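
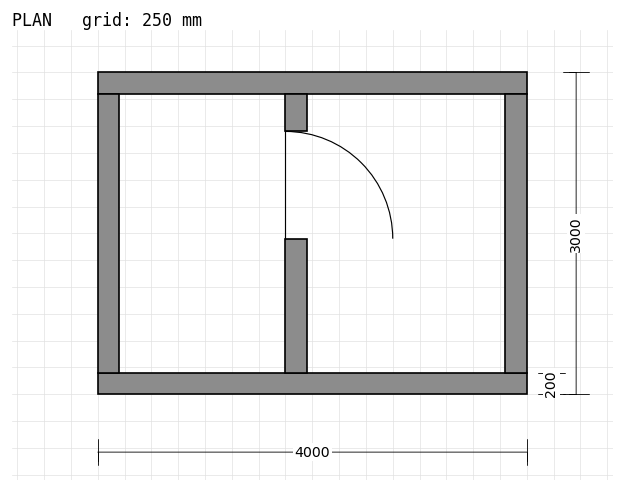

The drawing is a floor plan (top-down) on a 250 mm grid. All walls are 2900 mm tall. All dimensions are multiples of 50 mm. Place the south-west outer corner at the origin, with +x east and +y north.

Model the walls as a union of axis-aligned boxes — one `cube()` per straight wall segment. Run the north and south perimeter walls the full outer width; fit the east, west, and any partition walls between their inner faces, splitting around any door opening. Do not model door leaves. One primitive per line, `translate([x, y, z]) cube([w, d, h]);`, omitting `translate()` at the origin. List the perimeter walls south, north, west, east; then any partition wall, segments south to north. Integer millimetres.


cube([4000, 200, 2900]);
translate([0, 2800, 0]) cube([4000, 200, 2900]);
translate([0, 200, 0]) cube([200, 2600, 2900]);
translate([3800, 200, 0]) cube([200, 2600, 2900]);
translate([1750, 200, 0]) cube([200, 1250, 2900]);
translate([1750, 2450, 0]) cube([200, 350, 2900]);


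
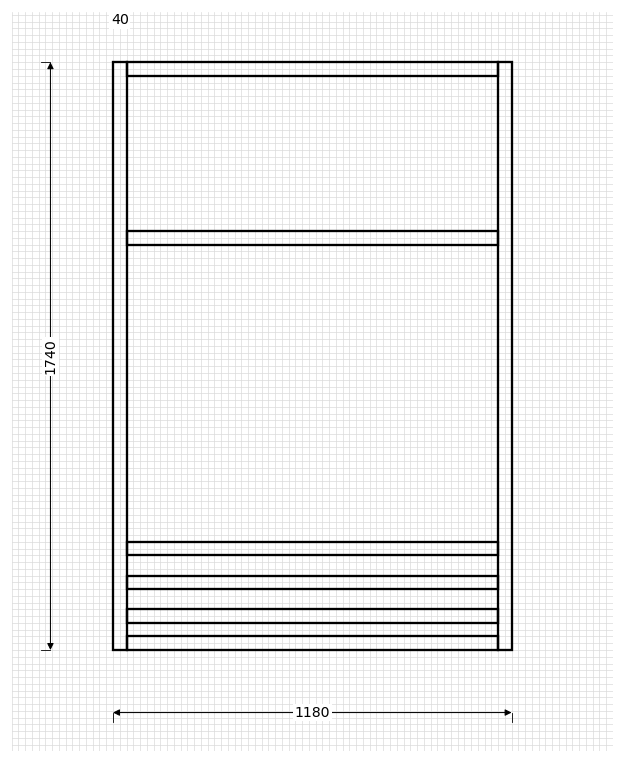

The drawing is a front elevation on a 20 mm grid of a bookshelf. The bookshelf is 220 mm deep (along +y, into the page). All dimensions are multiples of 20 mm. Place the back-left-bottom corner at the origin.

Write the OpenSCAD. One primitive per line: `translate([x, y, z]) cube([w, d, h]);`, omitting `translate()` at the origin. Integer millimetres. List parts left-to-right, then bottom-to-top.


cube([40, 220, 1740]);
translate([40, 0, 0]) cube([1100, 220, 40]);
translate([40, 0, 80]) cube([1100, 220, 40]);
translate([40, 0, 180]) cube([1100, 220, 40]);
translate([40, 0, 280]) cube([1100, 220, 40]);
translate([40, 0, 1200]) cube([1100, 220, 40]);
translate([40, 0, 1700]) cube([1100, 220, 40]);
translate([1140, 0, 0]) cube([40, 220, 1740]);


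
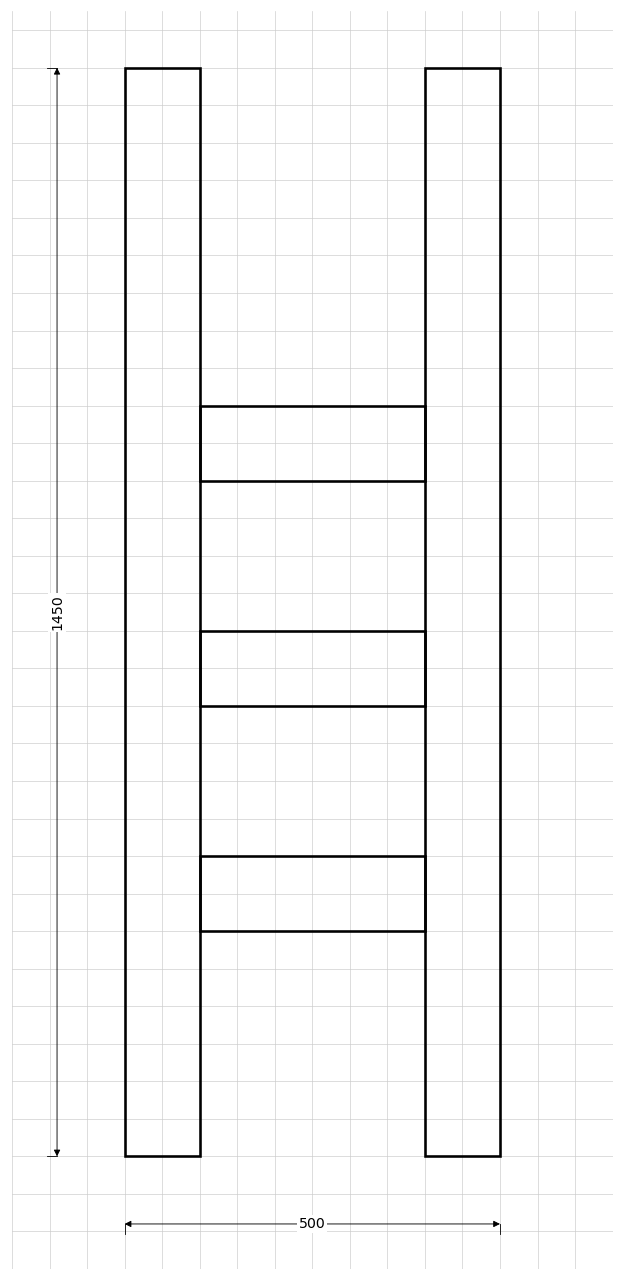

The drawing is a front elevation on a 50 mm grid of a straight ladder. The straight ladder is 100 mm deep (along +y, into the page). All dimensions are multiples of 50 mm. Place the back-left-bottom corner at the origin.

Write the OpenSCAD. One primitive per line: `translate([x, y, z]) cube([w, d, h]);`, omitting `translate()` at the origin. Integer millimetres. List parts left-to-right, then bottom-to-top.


cube([100, 100, 1450]);
translate([100, 0, 300]) cube([300, 100, 100]);
translate([100, 0, 600]) cube([300, 100, 100]);
translate([100, 0, 900]) cube([300, 100, 100]);
translate([400, 0, 0]) cube([100, 100, 1450]);


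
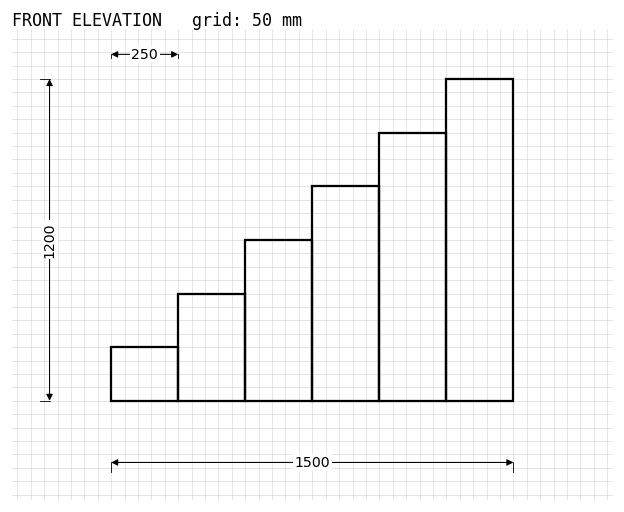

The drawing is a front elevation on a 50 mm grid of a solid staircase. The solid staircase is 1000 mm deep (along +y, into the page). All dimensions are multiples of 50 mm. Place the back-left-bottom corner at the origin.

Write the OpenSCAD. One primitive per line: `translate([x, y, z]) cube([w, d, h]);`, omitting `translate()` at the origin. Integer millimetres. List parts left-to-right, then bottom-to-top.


cube([250, 1000, 200]);
translate([250, 0, 0]) cube([250, 1000, 400]);
translate([500, 0, 0]) cube([250, 1000, 600]);
translate([750, 0, 0]) cube([250, 1000, 800]);
translate([1000, 0, 0]) cube([250, 1000, 1000]);
translate([1250, 0, 0]) cube([250, 1000, 1200]);


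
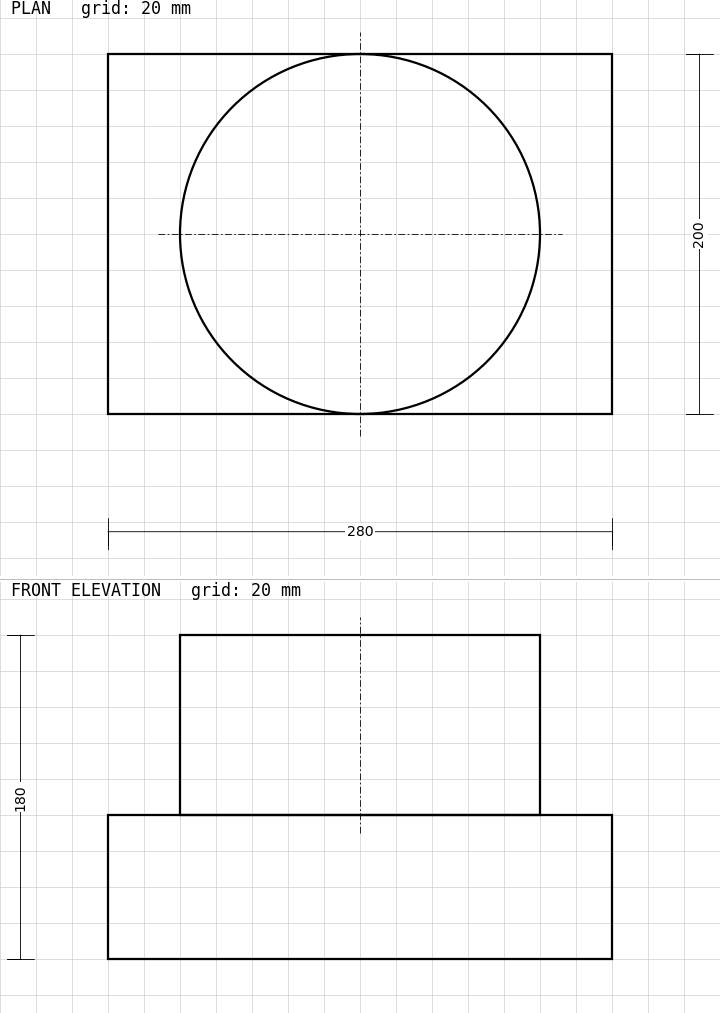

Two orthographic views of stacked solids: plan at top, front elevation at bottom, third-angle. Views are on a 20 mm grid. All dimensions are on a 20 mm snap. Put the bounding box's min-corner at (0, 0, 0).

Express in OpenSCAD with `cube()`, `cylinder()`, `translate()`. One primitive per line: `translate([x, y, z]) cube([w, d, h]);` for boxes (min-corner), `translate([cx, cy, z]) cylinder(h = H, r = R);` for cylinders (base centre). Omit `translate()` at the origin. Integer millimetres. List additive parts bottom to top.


cube([280, 200, 80]);
translate([140, 100, 80]) cylinder(h = 100, r = 100);


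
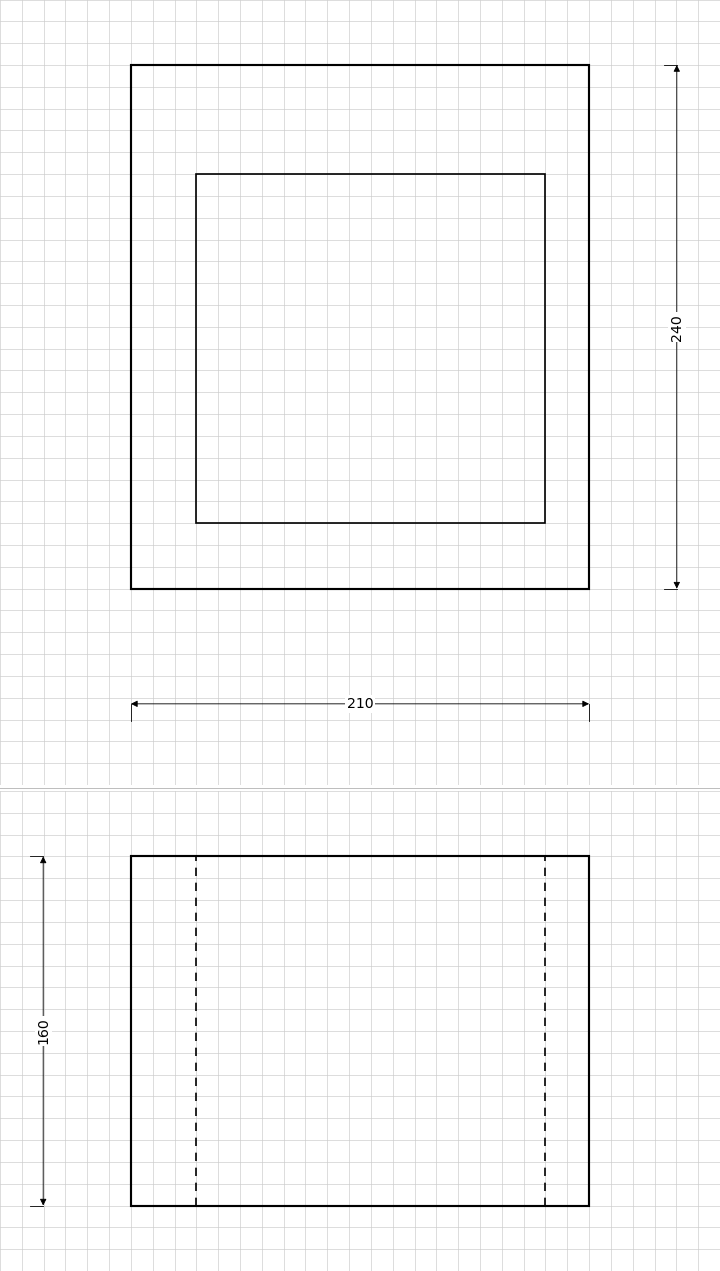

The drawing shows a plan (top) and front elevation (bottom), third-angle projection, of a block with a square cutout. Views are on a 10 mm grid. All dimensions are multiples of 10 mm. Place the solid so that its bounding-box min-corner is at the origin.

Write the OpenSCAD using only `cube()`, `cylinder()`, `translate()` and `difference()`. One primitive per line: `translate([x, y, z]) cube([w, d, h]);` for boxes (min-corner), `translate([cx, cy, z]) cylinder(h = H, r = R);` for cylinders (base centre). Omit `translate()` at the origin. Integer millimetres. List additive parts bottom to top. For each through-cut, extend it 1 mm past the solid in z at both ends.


difference() {
  cube([210, 240, 160]);
  translate([30, 30, -1]) cube([160, 160, 162]);
}


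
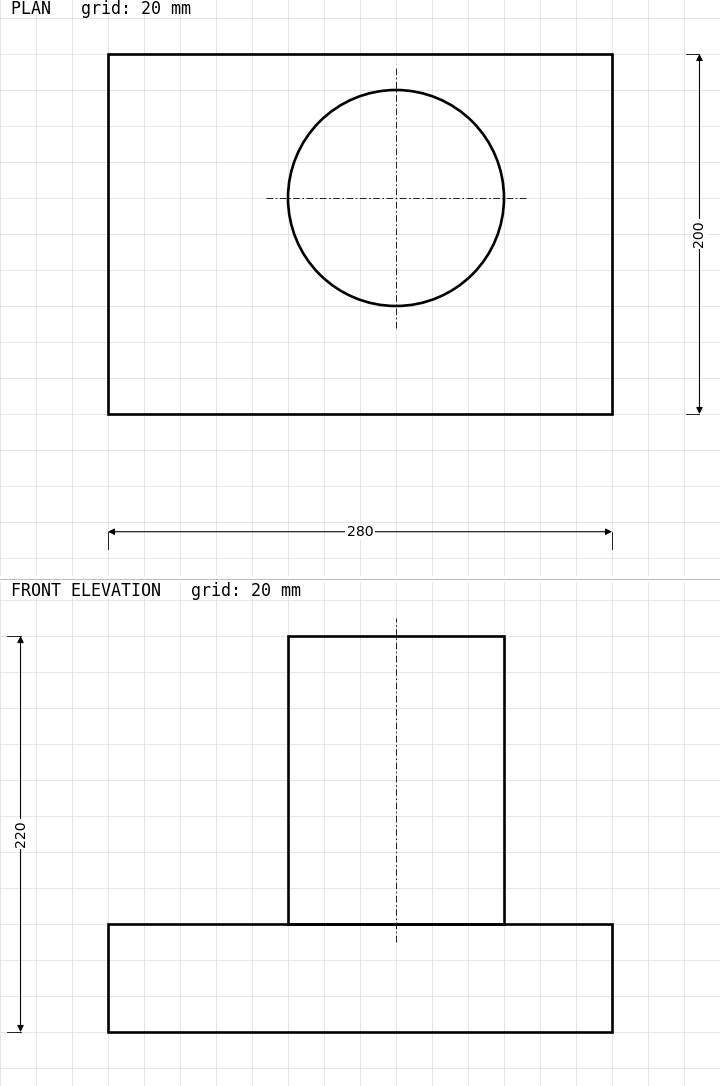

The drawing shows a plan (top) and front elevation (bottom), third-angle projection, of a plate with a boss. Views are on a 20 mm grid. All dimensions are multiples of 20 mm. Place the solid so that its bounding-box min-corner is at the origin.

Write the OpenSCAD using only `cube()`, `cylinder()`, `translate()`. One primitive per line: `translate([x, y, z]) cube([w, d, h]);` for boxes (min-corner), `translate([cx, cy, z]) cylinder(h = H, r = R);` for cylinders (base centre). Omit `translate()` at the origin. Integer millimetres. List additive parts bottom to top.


cube([280, 200, 60]);
translate([160, 120, 60]) cylinder(h = 160, r = 60);


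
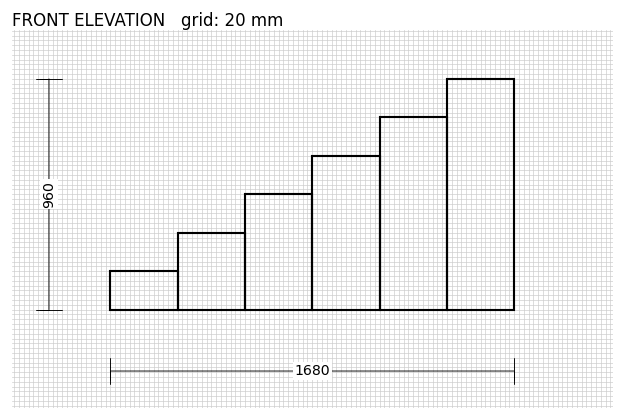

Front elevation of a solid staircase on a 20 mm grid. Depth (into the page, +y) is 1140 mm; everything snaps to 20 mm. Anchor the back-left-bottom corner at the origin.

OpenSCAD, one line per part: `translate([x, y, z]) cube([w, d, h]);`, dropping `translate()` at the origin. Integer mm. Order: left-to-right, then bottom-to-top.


cube([280, 1140, 160]);
translate([280, 0, 0]) cube([280, 1140, 320]);
translate([560, 0, 0]) cube([280, 1140, 480]);
translate([840, 0, 0]) cube([280, 1140, 640]);
translate([1120, 0, 0]) cube([280, 1140, 800]);
translate([1400, 0, 0]) cube([280, 1140, 960]);


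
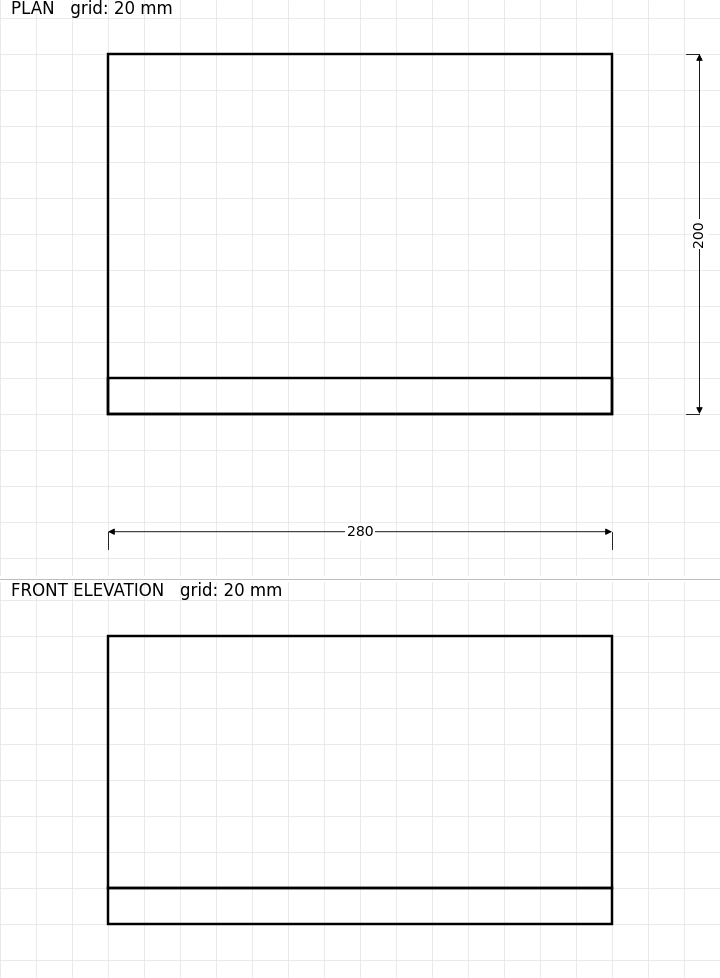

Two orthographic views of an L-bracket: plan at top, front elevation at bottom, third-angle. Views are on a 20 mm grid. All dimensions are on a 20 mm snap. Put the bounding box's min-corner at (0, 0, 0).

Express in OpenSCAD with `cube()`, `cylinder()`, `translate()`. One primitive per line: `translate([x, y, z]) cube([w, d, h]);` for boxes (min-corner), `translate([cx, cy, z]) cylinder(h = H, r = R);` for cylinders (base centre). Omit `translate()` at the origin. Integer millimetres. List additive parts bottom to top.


cube([280, 200, 20]);
translate([0, 0, 20]) cube([280, 20, 140]);


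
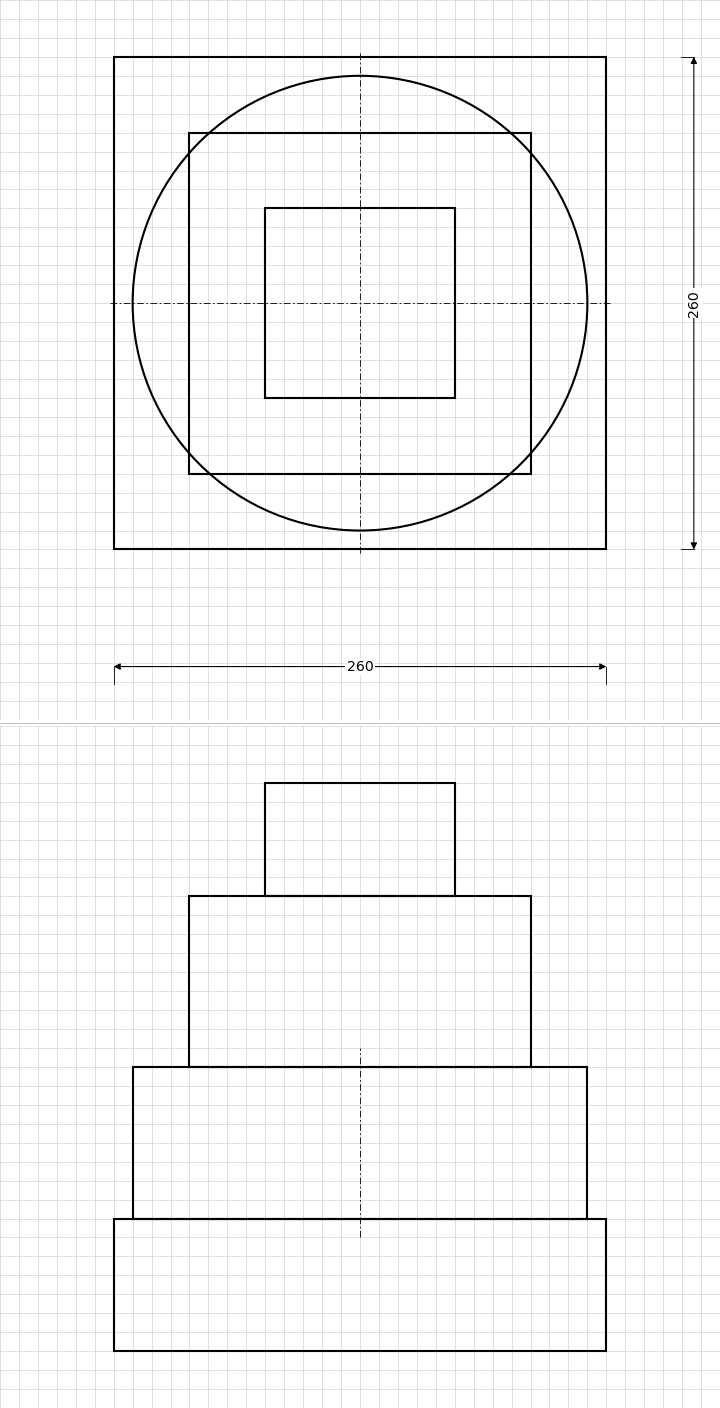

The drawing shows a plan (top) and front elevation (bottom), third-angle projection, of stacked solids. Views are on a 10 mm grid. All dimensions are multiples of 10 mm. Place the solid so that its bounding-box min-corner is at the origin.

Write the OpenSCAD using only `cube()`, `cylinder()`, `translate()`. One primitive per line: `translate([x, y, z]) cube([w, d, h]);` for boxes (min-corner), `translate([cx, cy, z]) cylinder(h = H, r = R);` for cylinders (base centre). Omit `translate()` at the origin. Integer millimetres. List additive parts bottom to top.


cube([260, 260, 70]);
translate([130, 130, 70]) cylinder(h = 80, r = 120);
translate([40, 40, 150]) cube([180, 180, 90]);
translate([80, 80, 240]) cube([100, 100, 60]);


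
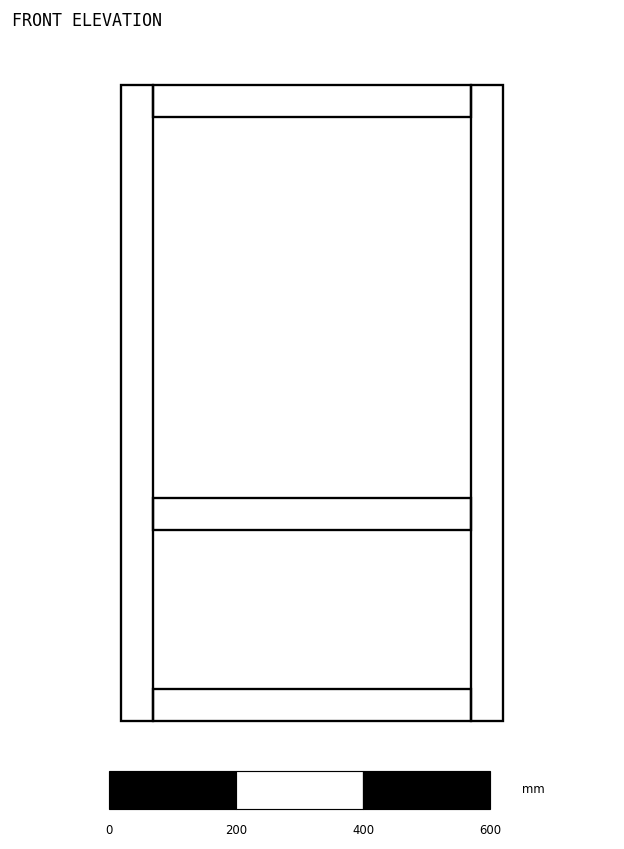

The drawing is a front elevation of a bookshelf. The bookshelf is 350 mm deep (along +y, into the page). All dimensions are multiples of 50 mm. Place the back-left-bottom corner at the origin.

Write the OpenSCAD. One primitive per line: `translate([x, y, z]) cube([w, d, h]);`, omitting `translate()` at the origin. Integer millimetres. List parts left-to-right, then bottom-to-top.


cube([50, 350, 1000]);
translate([50, 0, 0]) cube([500, 350, 50]);
translate([50, 0, 300]) cube([500, 350, 50]);
translate([50, 0, 950]) cube([500, 350, 50]);
translate([550, 0, 0]) cube([50, 350, 1000]);


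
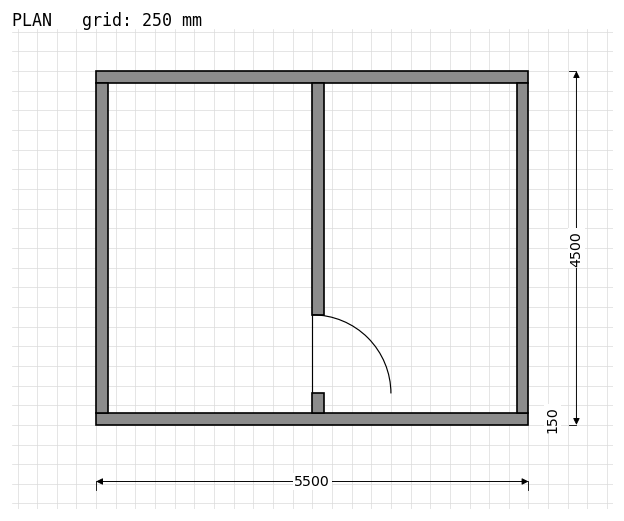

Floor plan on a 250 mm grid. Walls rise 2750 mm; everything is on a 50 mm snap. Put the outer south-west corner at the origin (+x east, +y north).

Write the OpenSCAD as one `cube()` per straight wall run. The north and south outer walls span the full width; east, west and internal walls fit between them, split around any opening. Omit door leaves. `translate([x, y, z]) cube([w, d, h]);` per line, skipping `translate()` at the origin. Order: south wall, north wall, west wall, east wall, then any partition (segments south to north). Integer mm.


cube([5500, 150, 2750]);
translate([0, 4350, 0]) cube([5500, 150, 2750]);
translate([0, 150, 0]) cube([150, 4200, 2750]);
translate([5350, 150, 0]) cube([150, 4200, 2750]);
translate([2750, 150, 0]) cube([150, 250, 2750]);
translate([2750, 1400, 0]) cube([150, 2950, 2750]);


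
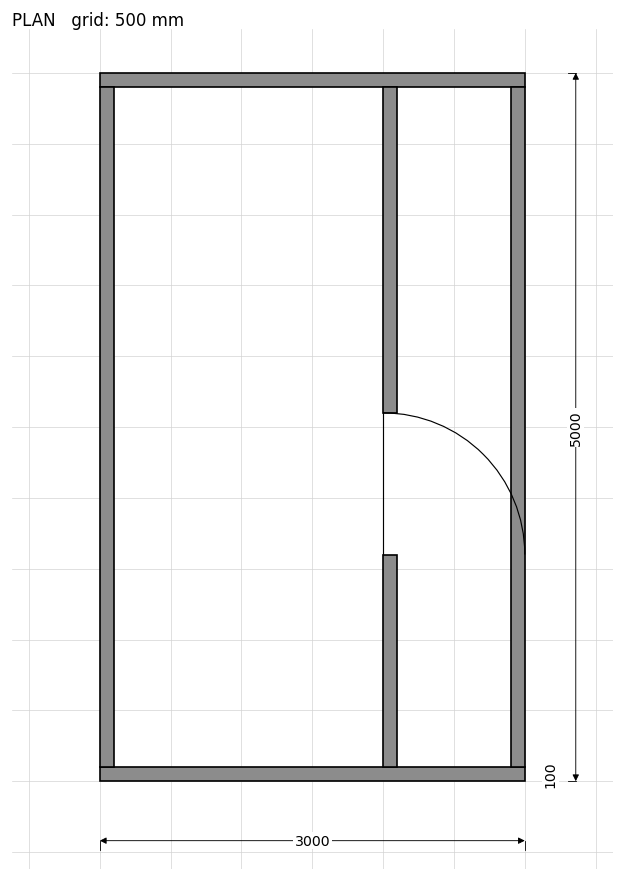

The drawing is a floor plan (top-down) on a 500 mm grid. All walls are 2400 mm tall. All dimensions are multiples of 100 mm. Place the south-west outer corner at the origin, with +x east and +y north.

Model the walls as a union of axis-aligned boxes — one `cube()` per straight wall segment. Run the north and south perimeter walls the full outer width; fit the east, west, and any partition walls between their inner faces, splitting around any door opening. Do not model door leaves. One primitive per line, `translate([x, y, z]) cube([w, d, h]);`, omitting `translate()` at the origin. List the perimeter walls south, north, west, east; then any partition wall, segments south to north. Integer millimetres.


cube([3000, 100, 2400]);
translate([0, 4900, 0]) cube([3000, 100, 2400]);
translate([0, 100, 0]) cube([100, 4800, 2400]);
translate([2900, 100, 0]) cube([100, 4800, 2400]);
translate([2000, 100, 0]) cube([100, 1500, 2400]);
translate([2000, 2600, 0]) cube([100, 2300, 2400]);


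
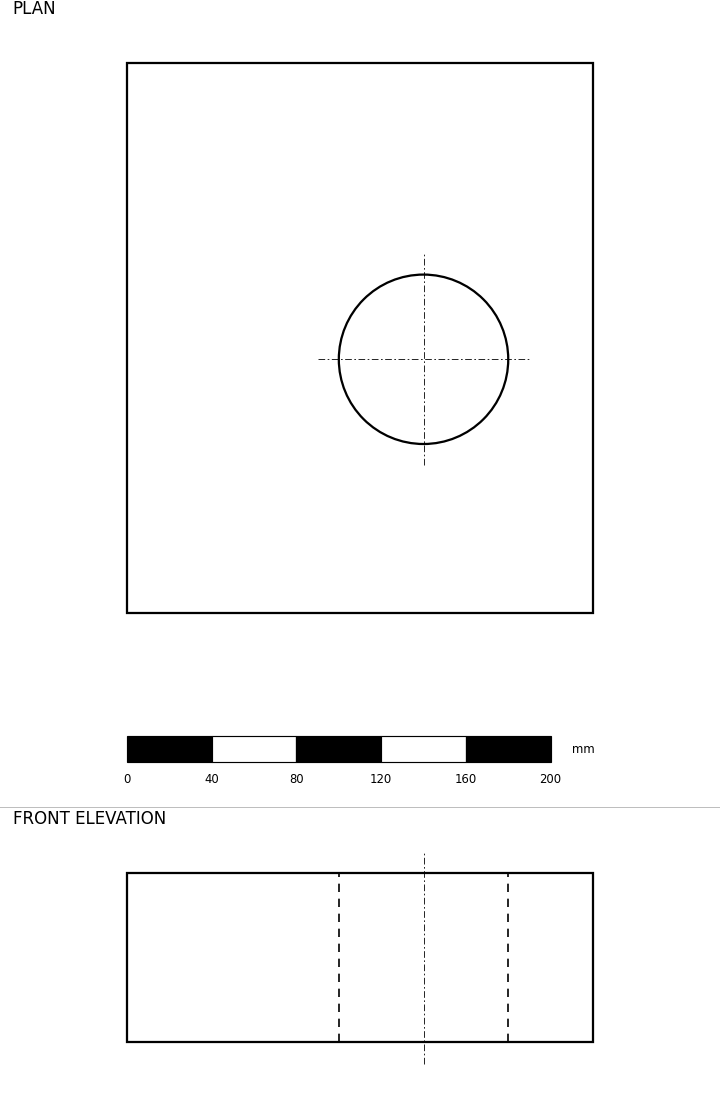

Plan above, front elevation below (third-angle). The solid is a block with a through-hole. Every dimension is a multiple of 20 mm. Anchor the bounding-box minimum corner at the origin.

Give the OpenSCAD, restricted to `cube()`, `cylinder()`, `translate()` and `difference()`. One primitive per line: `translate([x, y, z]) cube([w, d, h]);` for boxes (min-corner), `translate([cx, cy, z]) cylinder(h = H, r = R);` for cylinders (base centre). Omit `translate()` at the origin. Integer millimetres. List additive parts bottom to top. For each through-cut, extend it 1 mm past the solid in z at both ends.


difference() {
  cube([220, 260, 80]);
  translate([140, 120, -1]) cylinder(h = 82, r = 40);
}


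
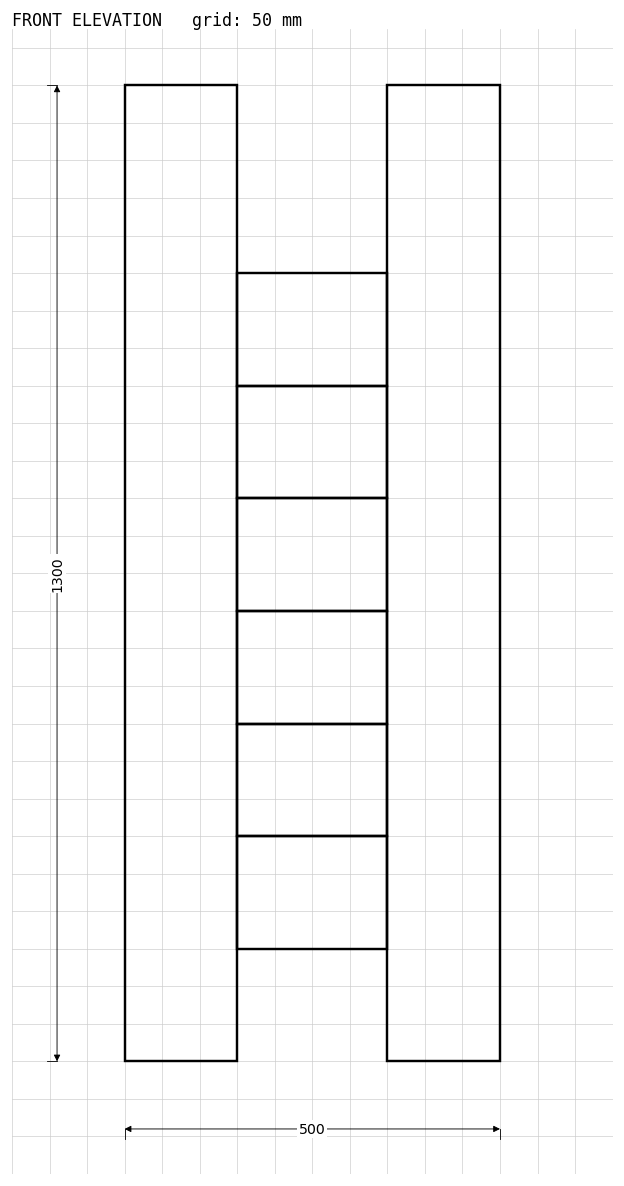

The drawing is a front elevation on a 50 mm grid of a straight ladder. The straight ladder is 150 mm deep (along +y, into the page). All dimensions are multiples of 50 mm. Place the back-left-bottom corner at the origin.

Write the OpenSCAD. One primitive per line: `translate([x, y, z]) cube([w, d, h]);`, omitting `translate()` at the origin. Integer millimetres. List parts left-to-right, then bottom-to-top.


cube([150, 150, 1300]);
translate([150, 0, 150]) cube([200, 150, 150]);
translate([150, 0, 300]) cube([200, 150, 150]);
translate([150, 0, 450]) cube([200, 150, 150]);
translate([150, 0, 600]) cube([200, 150, 150]);
translate([150, 0, 750]) cube([200, 150, 150]);
translate([150, 0, 900]) cube([200, 150, 150]);
translate([350, 0, 0]) cube([150, 150, 1300]);


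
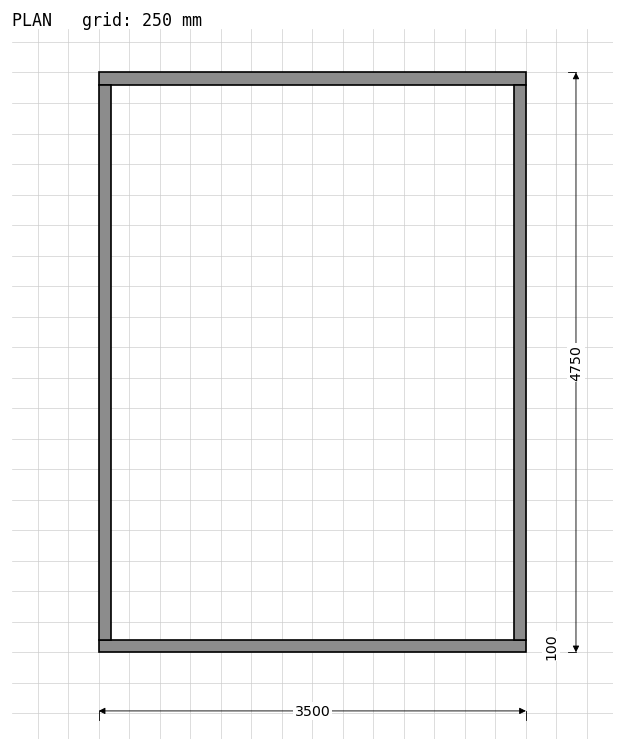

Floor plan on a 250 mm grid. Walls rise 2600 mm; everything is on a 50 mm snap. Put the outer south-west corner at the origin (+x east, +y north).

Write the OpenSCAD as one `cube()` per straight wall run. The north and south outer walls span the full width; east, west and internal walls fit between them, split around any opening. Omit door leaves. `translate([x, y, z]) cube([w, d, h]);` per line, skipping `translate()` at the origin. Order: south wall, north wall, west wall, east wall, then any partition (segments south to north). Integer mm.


cube([3500, 100, 2600]);
translate([0, 4650, 0]) cube([3500, 100, 2600]);
translate([0, 100, 0]) cube([100, 4550, 2600]);
translate([3400, 100, 0]) cube([100, 4550, 2600]);


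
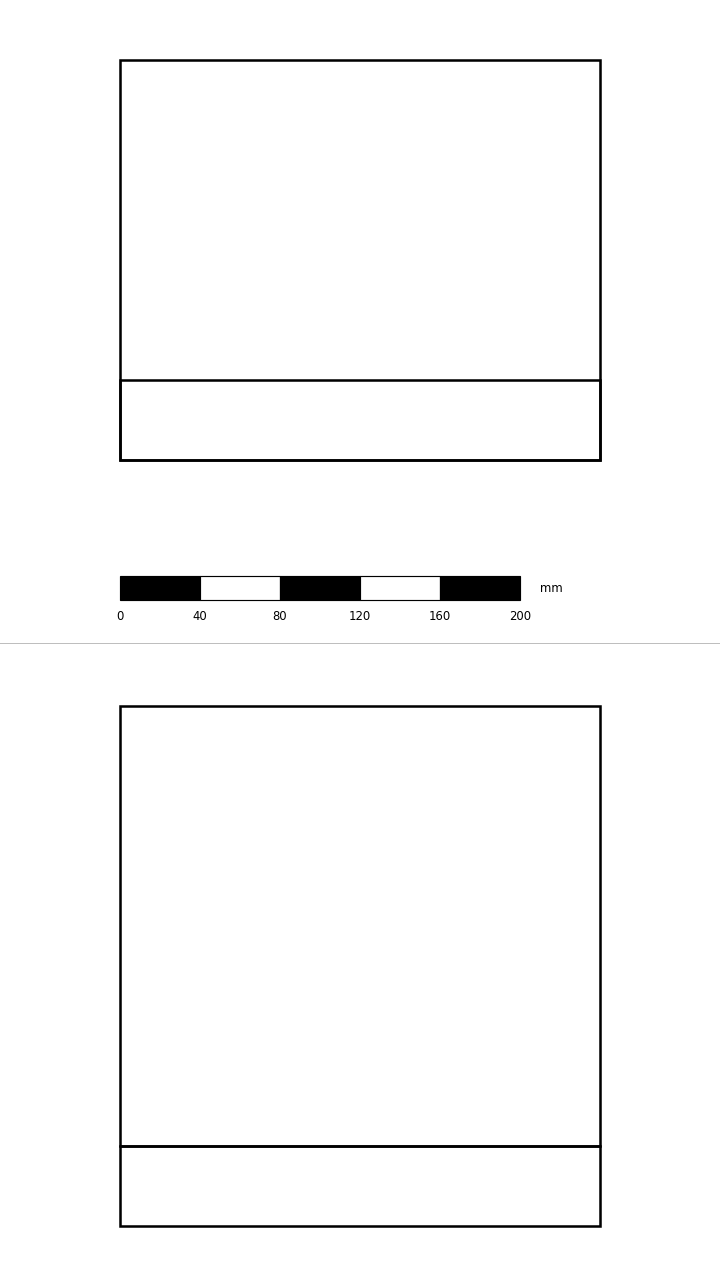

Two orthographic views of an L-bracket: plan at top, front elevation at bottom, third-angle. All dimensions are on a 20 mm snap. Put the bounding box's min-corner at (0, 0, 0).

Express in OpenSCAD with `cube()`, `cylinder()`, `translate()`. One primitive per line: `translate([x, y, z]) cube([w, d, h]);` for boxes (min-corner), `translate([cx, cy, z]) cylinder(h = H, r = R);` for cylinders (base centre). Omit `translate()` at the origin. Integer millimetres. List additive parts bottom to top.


cube([240, 200, 40]);
translate([0, 0, 40]) cube([240, 40, 220]);


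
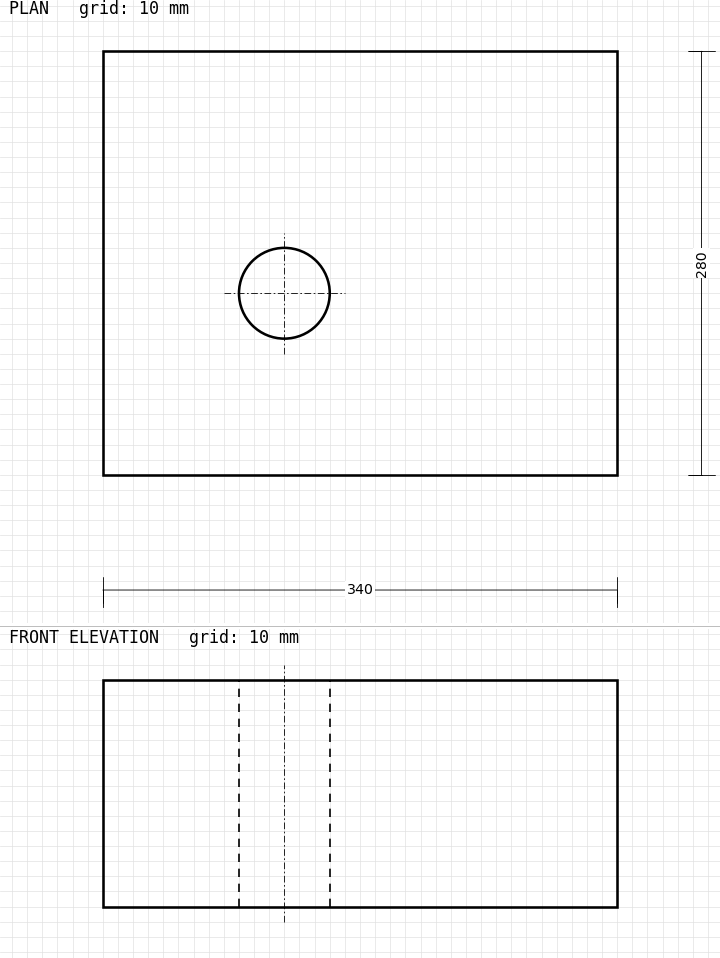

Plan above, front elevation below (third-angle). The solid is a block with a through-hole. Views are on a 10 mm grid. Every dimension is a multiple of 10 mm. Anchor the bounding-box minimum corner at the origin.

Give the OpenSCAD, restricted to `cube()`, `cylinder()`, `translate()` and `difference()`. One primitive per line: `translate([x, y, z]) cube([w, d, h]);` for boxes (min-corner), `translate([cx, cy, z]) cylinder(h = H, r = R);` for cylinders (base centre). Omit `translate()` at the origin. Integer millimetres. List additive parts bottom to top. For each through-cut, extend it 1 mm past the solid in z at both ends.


difference() {
  cube([340, 280, 150]);
  translate([120, 120, -1]) cylinder(h = 152, r = 30);
}


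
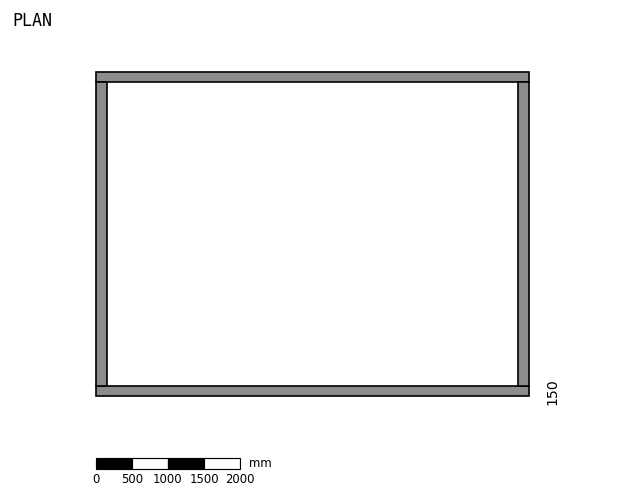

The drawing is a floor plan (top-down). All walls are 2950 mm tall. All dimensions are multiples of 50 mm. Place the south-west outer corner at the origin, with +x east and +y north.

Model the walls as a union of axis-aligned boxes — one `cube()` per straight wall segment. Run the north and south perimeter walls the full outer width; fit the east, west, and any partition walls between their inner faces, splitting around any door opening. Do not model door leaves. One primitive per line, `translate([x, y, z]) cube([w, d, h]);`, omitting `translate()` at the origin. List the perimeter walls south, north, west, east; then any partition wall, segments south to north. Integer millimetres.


cube([6000, 150, 2950]);
translate([0, 4350, 0]) cube([6000, 150, 2950]);
translate([0, 150, 0]) cube([150, 4200, 2950]);
translate([5850, 150, 0]) cube([150, 4200, 2950]);


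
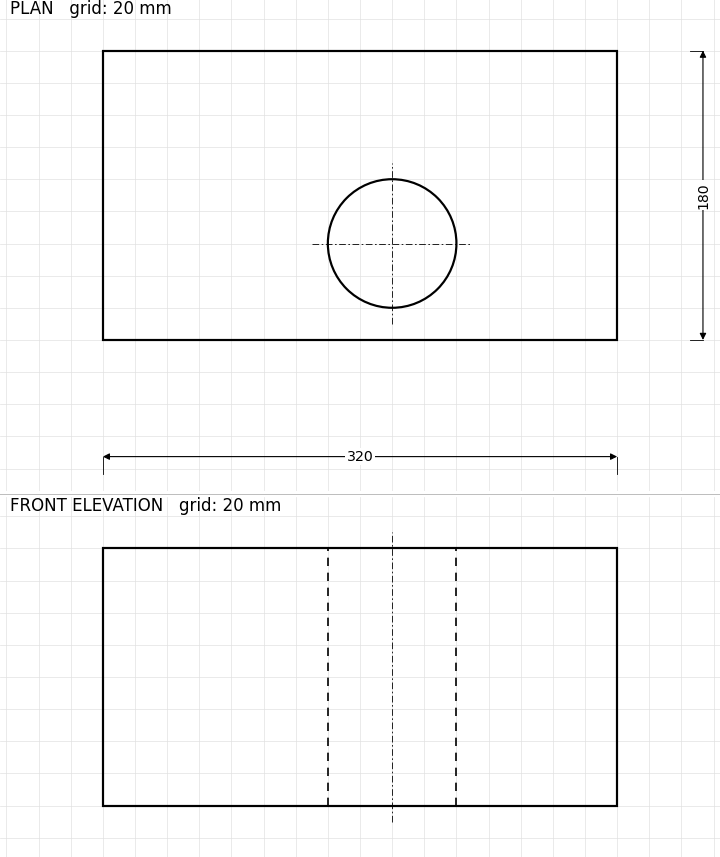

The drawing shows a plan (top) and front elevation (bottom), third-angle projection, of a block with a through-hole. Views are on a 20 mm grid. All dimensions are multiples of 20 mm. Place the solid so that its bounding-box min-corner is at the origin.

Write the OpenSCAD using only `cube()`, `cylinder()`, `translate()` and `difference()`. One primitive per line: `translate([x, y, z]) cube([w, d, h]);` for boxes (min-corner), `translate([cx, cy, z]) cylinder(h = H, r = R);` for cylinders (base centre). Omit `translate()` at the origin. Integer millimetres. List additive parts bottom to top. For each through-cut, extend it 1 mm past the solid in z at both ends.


difference() {
  cube([320, 180, 160]);
  translate([180, 60, -1]) cylinder(h = 162, r = 40);
}


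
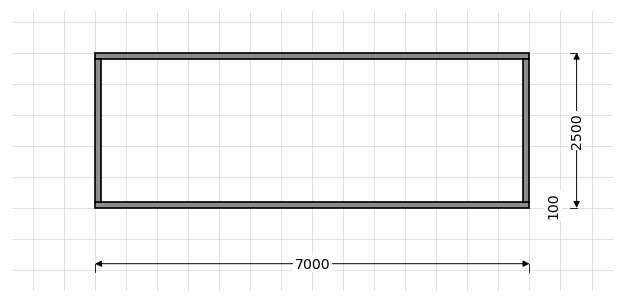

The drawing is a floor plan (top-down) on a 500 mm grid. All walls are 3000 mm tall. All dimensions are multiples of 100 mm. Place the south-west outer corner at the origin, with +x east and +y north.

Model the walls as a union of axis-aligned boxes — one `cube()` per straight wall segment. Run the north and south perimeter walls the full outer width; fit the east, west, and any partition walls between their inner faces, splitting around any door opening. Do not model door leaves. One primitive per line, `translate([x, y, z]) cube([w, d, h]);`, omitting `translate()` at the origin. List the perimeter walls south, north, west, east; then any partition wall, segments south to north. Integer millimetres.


cube([7000, 100, 3000]);
translate([0, 2400, 0]) cube([7000, 100, 3000]);
translate([0, 100, 0]) cube([100, 2300, 3000]);
translate([6900, 100, 0]) cube([100, 2300, 3000]);


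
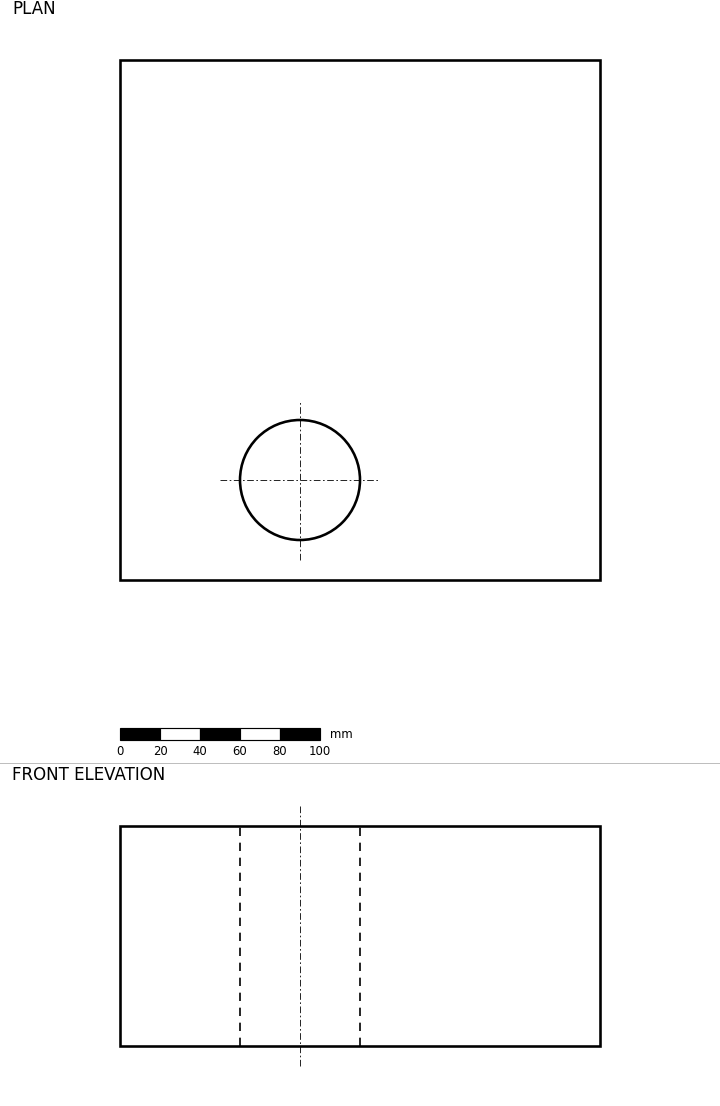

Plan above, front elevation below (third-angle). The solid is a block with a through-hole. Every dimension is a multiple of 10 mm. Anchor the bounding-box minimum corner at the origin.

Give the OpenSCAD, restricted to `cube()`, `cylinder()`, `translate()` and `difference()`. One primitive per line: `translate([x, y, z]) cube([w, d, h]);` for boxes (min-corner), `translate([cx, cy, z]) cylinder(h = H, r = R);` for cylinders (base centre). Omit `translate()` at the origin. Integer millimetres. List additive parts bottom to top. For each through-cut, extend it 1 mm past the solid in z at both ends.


difference() {
  cube([240, 260, 110]);
  translate([90, 50, -1]) cylinder(h = 112, r = 30);
}


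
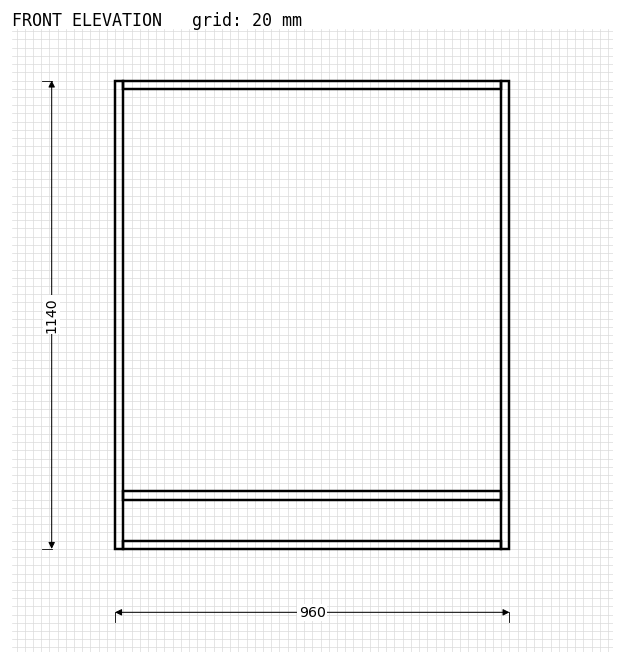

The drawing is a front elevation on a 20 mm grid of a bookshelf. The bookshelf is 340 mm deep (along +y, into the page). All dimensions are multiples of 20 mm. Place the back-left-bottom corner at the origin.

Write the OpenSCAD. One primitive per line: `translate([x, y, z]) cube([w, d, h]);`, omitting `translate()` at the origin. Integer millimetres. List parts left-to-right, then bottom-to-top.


cube([20, 340, 1140]);
translate([20, 0, 0]) cube([920, 340, 20]);
translate([20, 0, 120]) cube([920, 340, 20]);
translate([20, 0, 1120]) cube([920, 340, 20]);
translate([940, 0, 0]) cube([20, 340, 1140]);


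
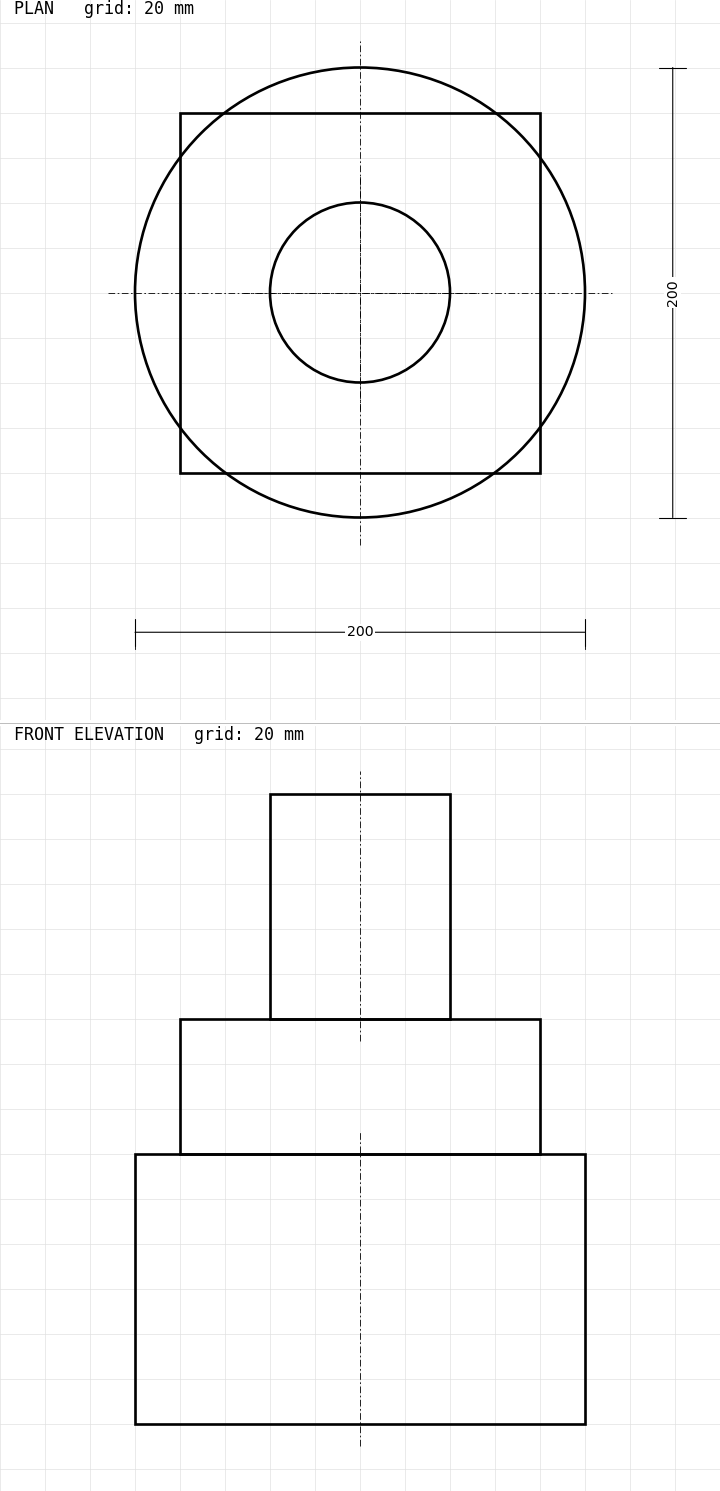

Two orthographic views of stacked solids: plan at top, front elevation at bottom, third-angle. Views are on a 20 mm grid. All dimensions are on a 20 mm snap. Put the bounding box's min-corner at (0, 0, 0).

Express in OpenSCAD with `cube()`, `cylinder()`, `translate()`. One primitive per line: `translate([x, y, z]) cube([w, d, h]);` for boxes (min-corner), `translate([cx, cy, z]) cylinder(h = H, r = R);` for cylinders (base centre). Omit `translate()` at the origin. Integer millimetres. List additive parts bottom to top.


translate([100, 100, 0]) cylinder(h = 120, r = 100);
translate([20, 20, 120]) cube([160, 160, 60]);
translate([100, 100, 180]) cylinder(h = 100, r = 40);


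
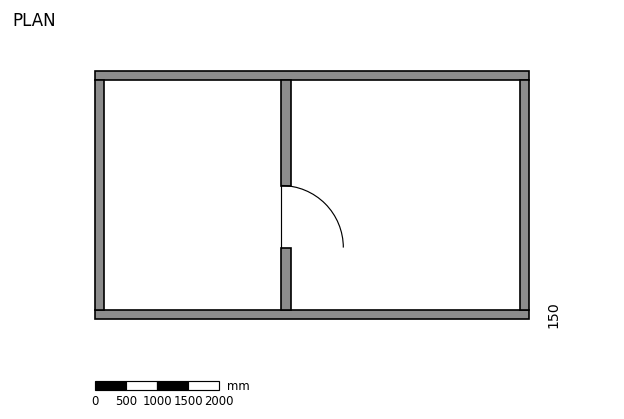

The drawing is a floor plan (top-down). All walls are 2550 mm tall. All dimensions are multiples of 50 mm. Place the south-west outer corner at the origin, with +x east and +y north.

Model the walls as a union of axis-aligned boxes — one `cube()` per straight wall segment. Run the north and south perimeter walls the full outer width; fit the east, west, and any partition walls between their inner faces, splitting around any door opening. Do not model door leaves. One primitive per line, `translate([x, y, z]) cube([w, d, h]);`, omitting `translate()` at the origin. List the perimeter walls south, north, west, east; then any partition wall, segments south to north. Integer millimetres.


cube([7000, 150, 2550]);
translate([0, 3850, 0]) cube([7000, 150, 2550]);
translate([0, 150, 0]) cube([150, 3700, 2550]);
translate([6850, 150, 0]) cube([150, 3700, 2550]);
translate([3000, 150, 0]) cube([150, 1000, 2550]);
translate([3000, 2150, 0]) cube([150, 1700, 2550]);


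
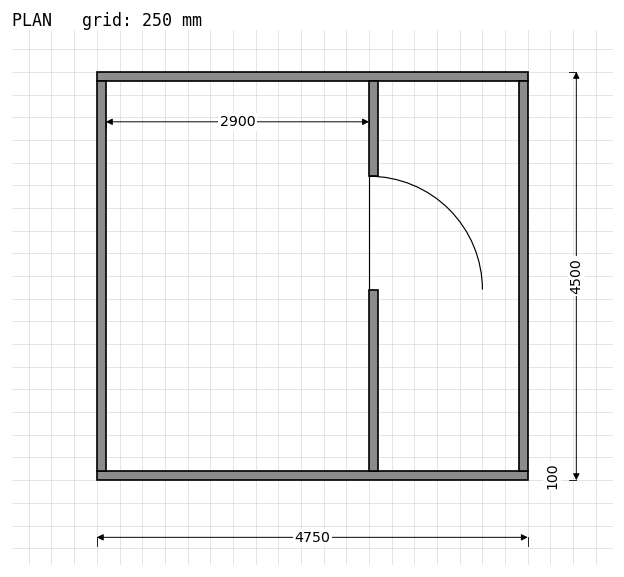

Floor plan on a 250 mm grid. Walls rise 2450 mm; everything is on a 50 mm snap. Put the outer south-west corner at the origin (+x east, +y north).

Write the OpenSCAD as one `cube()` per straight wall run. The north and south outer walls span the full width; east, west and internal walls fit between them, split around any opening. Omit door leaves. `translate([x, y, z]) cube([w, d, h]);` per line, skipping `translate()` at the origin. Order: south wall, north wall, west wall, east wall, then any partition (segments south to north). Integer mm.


cube([4750, 100, 2450]);
translate([0, 4400, 0]) cube([4750, 100, 2450]);
translate([0, 100, 0]) cube([100, 4300, 2450]);
translate([4650, 100, 0]) cube([100, 4300, 2450]);
translate([3000, 100, 0]) cube([100, 2000, 2450]);
translate([3000, 3350, 0]) cube([100, 1050, 2450]);


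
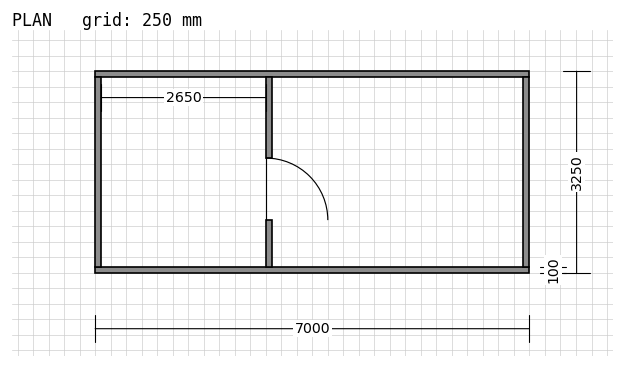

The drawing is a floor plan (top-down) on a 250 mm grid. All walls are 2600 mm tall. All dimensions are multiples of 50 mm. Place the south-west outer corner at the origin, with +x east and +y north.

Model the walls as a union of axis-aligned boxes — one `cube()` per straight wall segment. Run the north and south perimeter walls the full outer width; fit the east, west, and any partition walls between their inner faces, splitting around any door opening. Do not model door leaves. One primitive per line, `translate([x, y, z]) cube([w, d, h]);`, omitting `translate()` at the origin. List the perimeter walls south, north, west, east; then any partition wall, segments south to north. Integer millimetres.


cube([7000, 100, 2600]);
translate([0, 3150, 0]) cube([7000, 100, 2600]);
translate([0, 100, 0]) cube([100, 3050, 2600]);
translate([6900, 100, 0]) cube([100, 3050, 2600]);
translate([2750, 100, 0]) cube([100, 750, 2600]);
translate([2750, 1850, 0]) cube([100, 1300, 2600]);


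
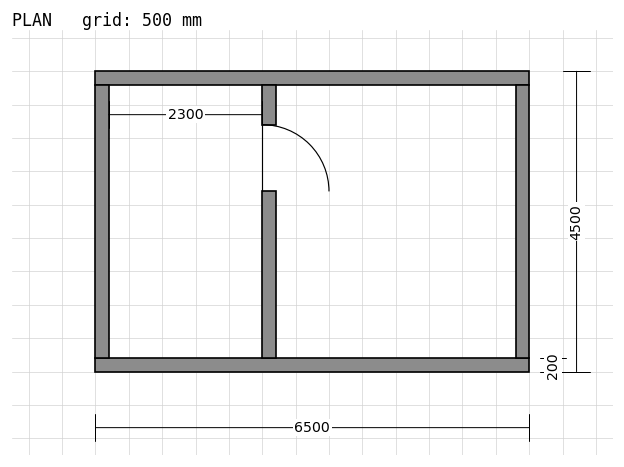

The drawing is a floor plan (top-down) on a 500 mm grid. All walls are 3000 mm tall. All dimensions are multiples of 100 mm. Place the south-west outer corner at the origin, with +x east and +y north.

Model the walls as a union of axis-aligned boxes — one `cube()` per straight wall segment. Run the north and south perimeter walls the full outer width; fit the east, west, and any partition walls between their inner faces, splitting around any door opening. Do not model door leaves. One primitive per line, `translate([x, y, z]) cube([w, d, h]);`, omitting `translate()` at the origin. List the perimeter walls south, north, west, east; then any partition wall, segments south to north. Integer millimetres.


cube([6500, 200, 3000]);
translate([0, 4300, 0]) cube([6500, 200, 3000]);
translate([0, 200, 0]) cube([200, 4100, 3000]);
translate([6300, 200, 0]) cube([200, 4100, 3000]);
translate([2500, 200, 0]) cube([200, 2500, 3000]);
translate([2500, 3700, 0]) cube([200, 600, 3000]);


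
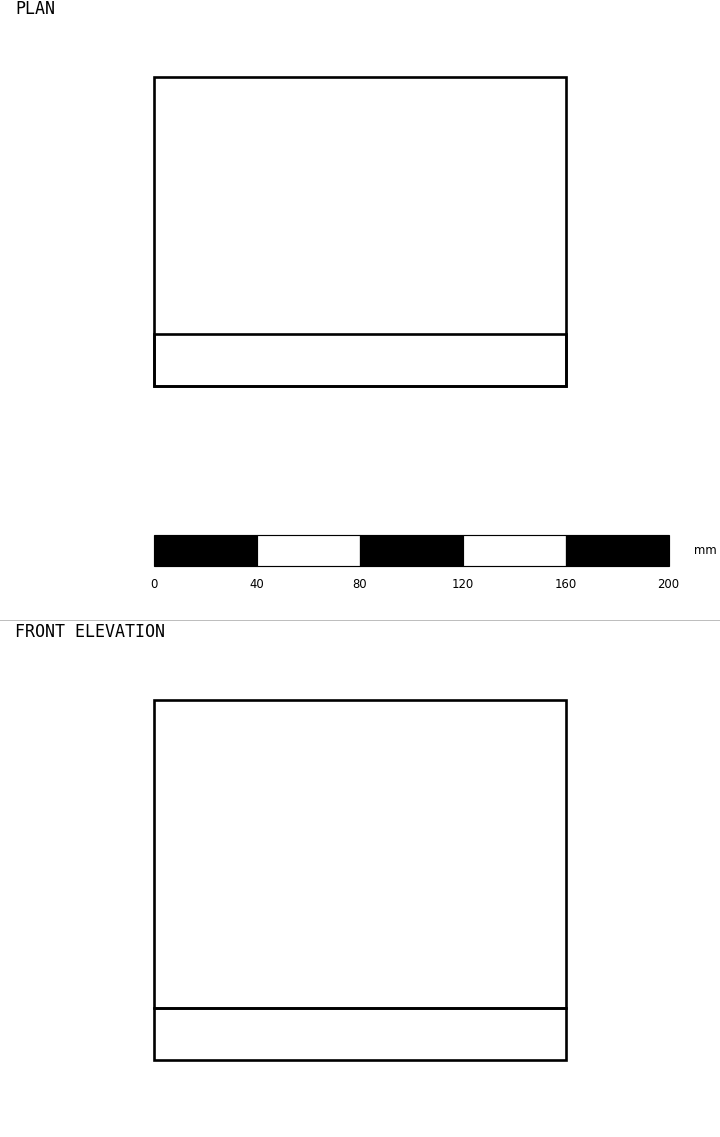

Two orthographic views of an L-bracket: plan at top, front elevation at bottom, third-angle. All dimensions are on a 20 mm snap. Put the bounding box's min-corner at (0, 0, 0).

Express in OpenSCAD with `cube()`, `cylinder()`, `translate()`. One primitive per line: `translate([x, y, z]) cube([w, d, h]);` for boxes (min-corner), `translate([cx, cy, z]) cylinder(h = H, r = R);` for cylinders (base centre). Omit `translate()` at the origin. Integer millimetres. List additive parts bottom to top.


cube([160, 120, 20]);
translate([0, 0, 20]) cube([160, 20, 120]);


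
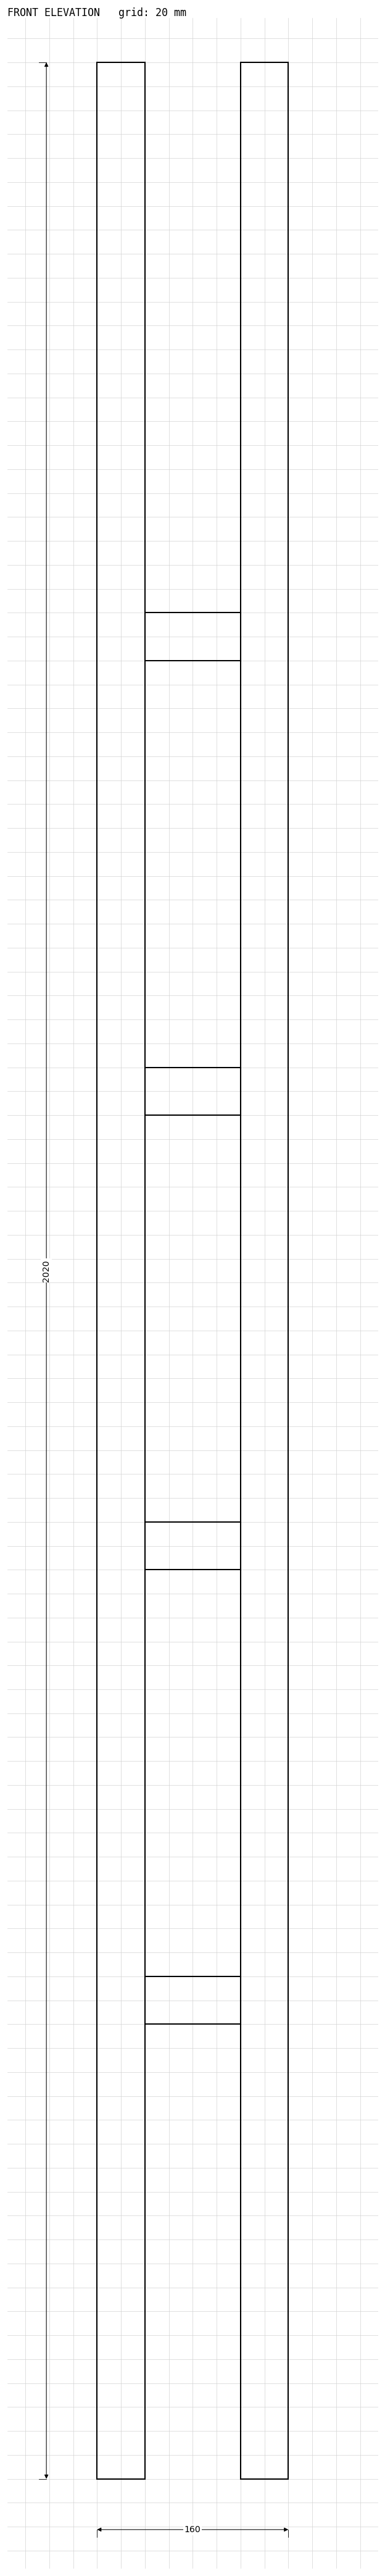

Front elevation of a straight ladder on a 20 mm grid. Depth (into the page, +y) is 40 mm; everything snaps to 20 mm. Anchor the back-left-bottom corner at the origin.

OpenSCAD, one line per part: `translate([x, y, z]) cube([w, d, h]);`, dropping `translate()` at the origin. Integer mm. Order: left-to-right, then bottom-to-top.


cube([40, 40, 2020]);
translate([40, 0, 380]) cube([80, 40, 40]);
translate([40, 0, 760]) cube([80, 40, 40]);
translate([40, 0, 1140]) cube([80, 40, 40]);
translate([40, 0, 1520]) cube([80, 40, 40]);
translate([120, 0, 0]) cube([40, 40, 2020]);


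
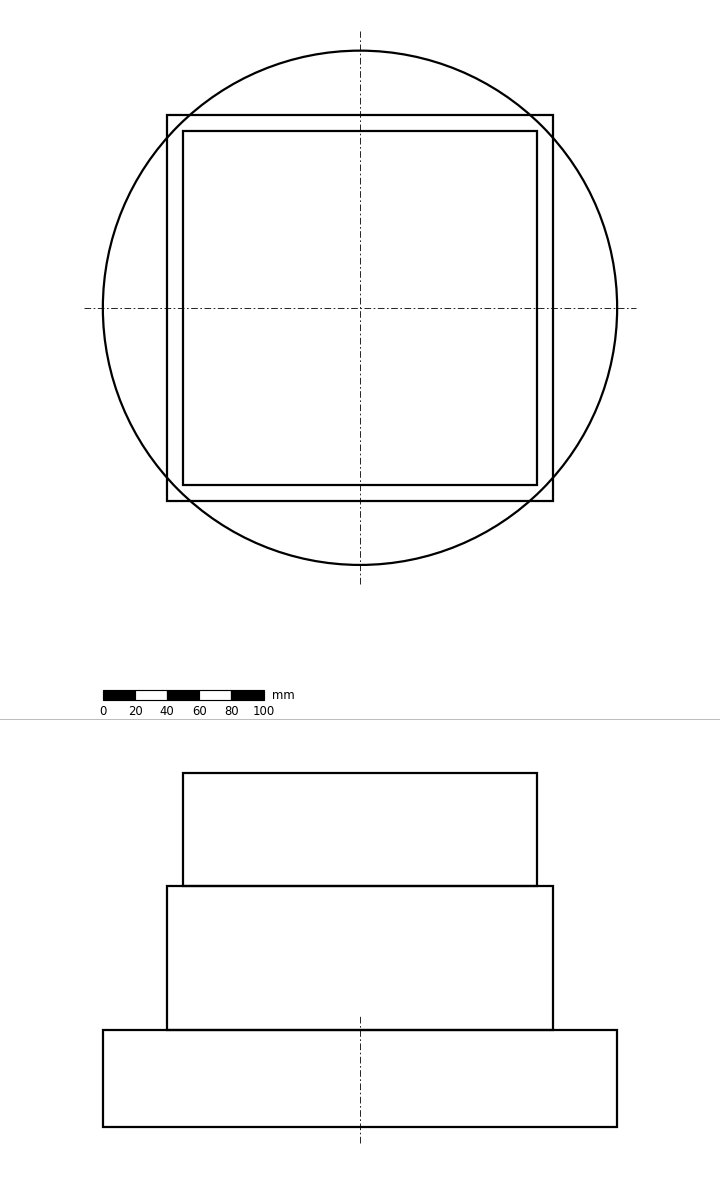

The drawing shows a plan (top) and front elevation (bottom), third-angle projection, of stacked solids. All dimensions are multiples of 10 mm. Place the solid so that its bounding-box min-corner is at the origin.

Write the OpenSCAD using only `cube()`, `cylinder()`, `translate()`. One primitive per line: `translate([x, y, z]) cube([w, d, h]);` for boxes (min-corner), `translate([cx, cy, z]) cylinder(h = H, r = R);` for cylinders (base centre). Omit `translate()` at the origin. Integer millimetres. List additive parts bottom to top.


translate([160, 160, 0]) cylinder(h = 60, r = 160);
translate([40, 40, 60]) cube([240, 240, 90]);
translate([50, 50, 150]) cube([220, 220, 70]);


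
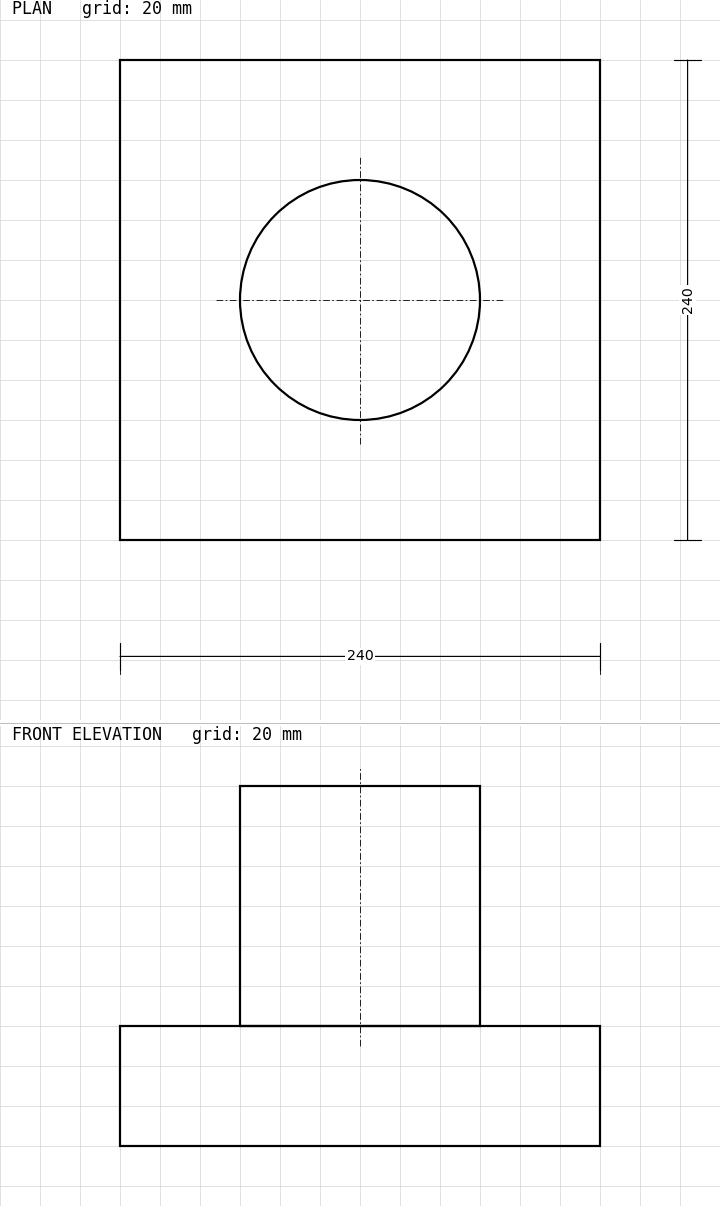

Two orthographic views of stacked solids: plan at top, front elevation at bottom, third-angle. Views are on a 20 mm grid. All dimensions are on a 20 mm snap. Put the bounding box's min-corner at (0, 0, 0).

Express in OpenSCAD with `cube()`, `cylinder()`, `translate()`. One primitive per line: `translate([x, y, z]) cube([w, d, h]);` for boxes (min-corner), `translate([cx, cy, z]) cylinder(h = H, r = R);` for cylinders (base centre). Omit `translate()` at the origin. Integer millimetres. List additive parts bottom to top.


cube([240, 240, 60]);
translate([120, 120, 60]) cylinder(h = 120, r = 60);


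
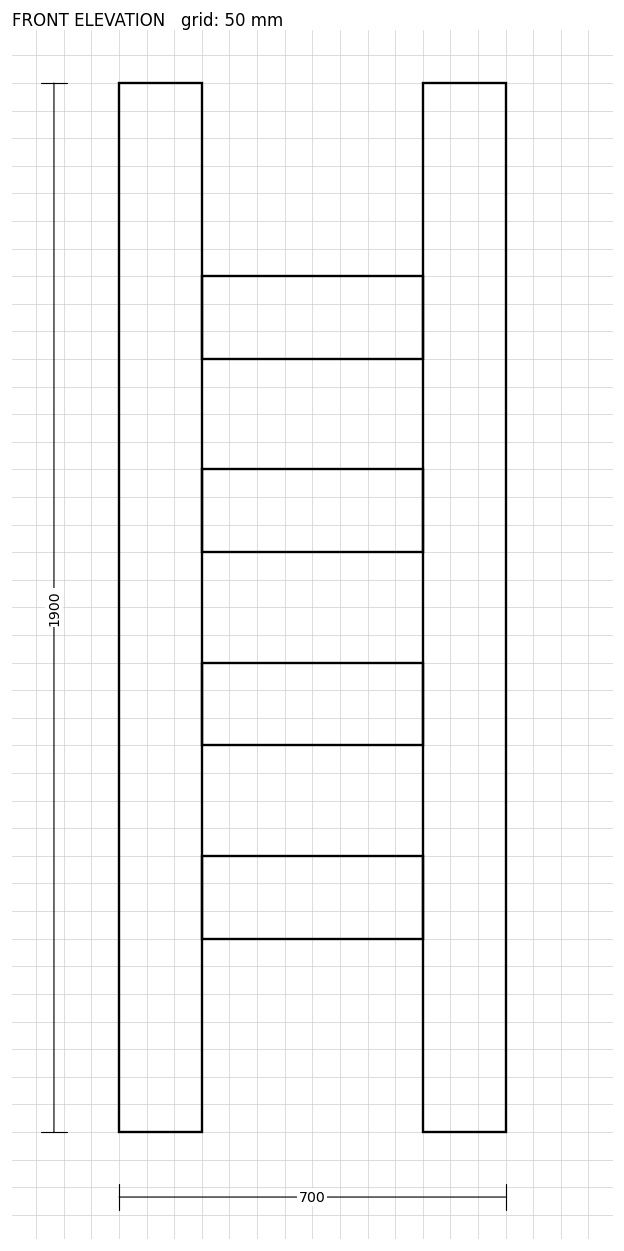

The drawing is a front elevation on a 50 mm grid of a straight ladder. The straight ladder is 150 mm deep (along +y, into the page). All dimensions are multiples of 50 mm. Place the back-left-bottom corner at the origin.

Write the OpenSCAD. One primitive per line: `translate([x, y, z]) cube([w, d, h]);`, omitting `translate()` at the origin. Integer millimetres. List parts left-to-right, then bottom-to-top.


cube([150, 150, 1900]);
translate([150, 0, 350]) cube([400, 150, 150]);
translate([150, 0, 700]) cube([400, 150, 150]);
translate([150, 0, 1050]) cube([400, 150, 150]);
translate([150, 0, 1400]) cube([400, 150, 150]);
translate([550, 0, 0]) cube([150, 150, 1900]);


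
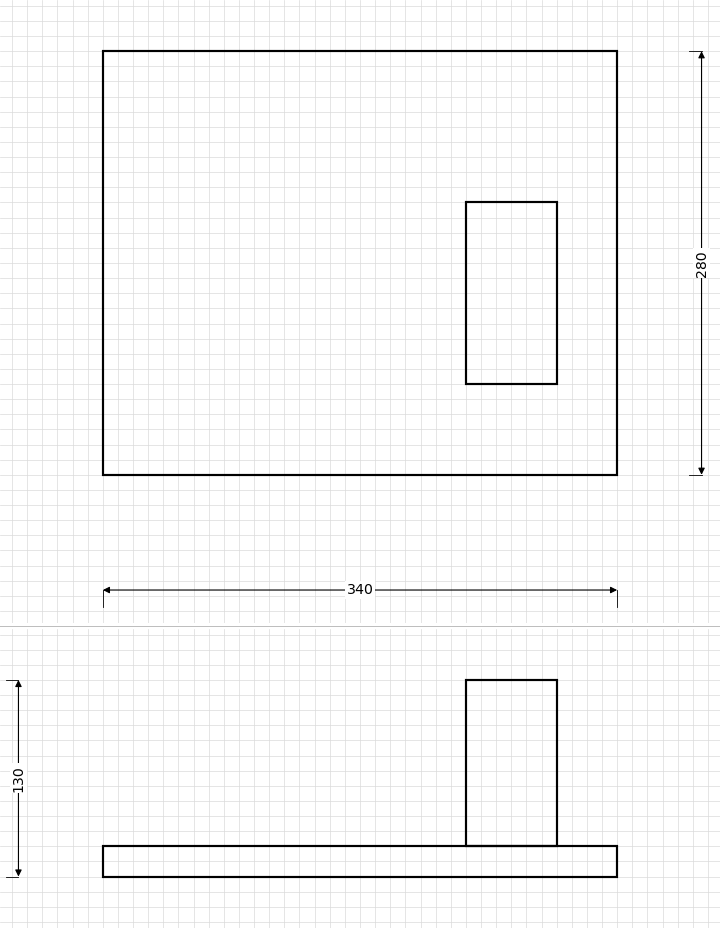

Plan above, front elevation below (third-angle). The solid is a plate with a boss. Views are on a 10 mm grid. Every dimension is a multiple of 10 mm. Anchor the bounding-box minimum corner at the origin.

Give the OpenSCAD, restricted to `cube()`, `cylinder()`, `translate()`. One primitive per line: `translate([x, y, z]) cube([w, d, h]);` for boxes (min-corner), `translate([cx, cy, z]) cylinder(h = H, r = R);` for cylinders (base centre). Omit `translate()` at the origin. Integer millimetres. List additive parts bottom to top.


cube([340, 280, 20]);
translate([240, 60, 20]) cube([60, 120, 110]);


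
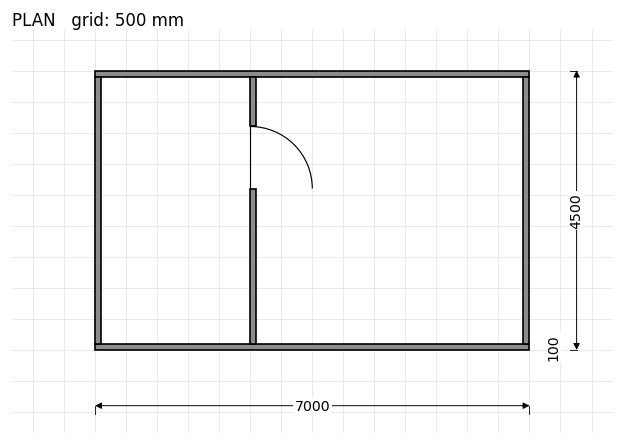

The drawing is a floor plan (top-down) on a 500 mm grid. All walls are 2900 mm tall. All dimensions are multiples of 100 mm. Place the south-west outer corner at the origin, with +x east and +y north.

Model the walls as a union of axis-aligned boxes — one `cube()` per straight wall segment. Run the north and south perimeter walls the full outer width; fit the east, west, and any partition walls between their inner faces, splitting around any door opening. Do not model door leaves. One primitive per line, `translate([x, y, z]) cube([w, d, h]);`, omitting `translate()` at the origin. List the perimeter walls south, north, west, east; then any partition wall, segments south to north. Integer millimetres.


cube([7000, 100, 2900]);
translate([0, 4400, 0]) cube([7000, 100, 2900]);
translate([0, 100, 0]) cube([100, 4300, 2900]);
translate([6900, 100, 0]) cube([100, 4300, 2900]);
translate([2500, 100, 0]) cube([100, 2500, 2900]);
translate([2500, 3600, 0]) cube([100, 800, 2900]);


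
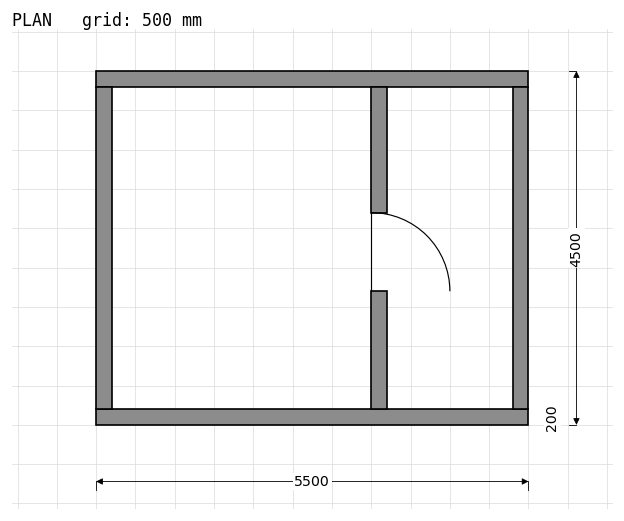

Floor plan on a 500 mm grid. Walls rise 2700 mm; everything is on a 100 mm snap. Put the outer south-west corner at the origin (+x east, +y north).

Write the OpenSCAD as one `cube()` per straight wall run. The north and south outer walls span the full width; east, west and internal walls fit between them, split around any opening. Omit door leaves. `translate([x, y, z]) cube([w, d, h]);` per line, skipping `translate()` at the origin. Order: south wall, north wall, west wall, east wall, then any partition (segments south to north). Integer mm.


cube([5500, 200, 2700]);
translate([0, 4300, 0]) cube([5500, 200, 2700]);
translate([0, 200, 0]) cube([200, 4100, 2700]);
translate([5300, 200, 0]) cube([200, 4100, 2700]);
translate([3500, 200, 0]) cube([200, 1500, 2700]);
translate([3500, 2700, 0]) cube([200, 1600, 2700]);
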